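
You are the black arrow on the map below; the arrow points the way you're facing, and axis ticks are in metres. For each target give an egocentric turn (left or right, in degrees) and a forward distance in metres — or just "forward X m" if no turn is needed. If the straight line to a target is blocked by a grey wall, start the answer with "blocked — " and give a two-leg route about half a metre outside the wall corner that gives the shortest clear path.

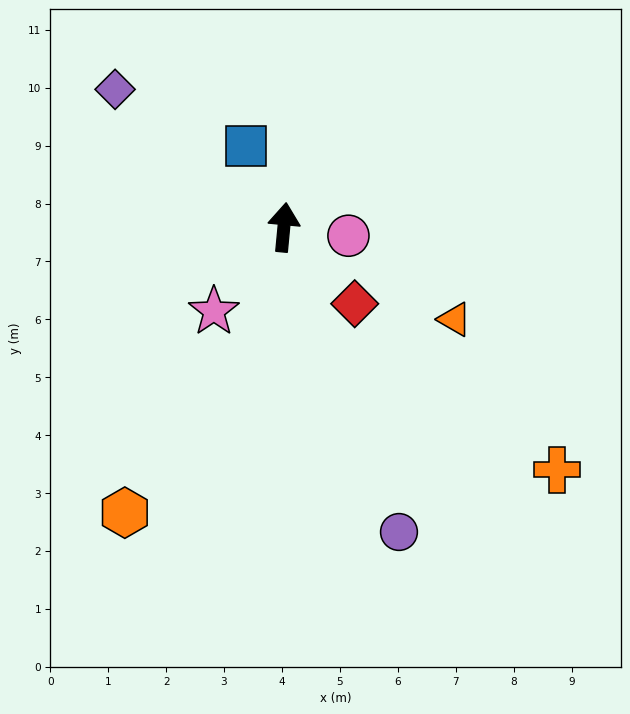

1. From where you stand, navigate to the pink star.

turn left 146°, forward 1.9 m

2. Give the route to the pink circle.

turn right 92°, forward 1.1 m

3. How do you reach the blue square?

turn left 30°, forward 1.5 m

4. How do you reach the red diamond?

turn right 132°, forward 1.8 m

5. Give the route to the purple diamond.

turn left 56°, forward 3.8 m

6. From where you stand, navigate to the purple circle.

turn right 154°, forward 5.6 m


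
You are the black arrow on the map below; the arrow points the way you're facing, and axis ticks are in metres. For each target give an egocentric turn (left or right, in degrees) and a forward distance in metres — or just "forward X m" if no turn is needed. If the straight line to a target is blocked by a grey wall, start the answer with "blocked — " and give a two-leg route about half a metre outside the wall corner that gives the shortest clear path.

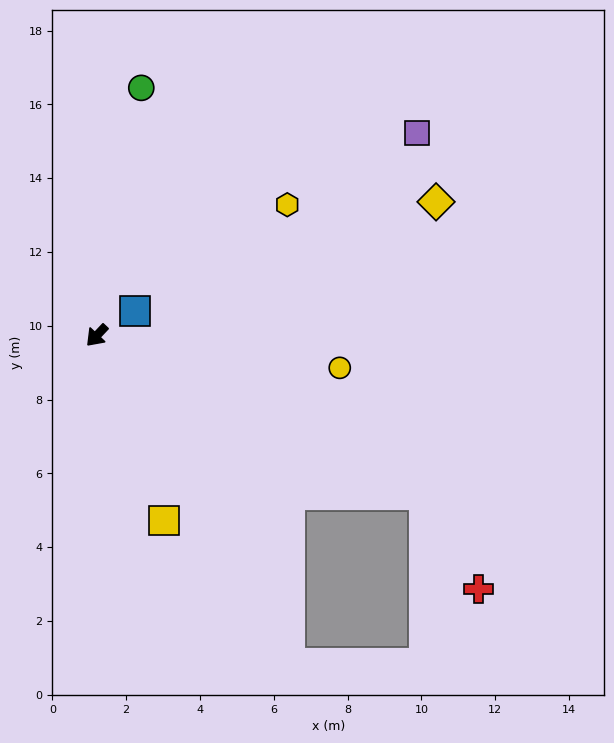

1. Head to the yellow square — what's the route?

turn left 63°, forward 5.3 m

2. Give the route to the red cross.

blocked — turn left 108°, forward 9.9 m, then turn right 35°, forward 3.0 m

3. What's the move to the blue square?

turn left 166°, forward 1.2 m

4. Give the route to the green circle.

turn right 147°, forward 6.8 m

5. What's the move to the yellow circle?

turn left 126°, forward 6.6 m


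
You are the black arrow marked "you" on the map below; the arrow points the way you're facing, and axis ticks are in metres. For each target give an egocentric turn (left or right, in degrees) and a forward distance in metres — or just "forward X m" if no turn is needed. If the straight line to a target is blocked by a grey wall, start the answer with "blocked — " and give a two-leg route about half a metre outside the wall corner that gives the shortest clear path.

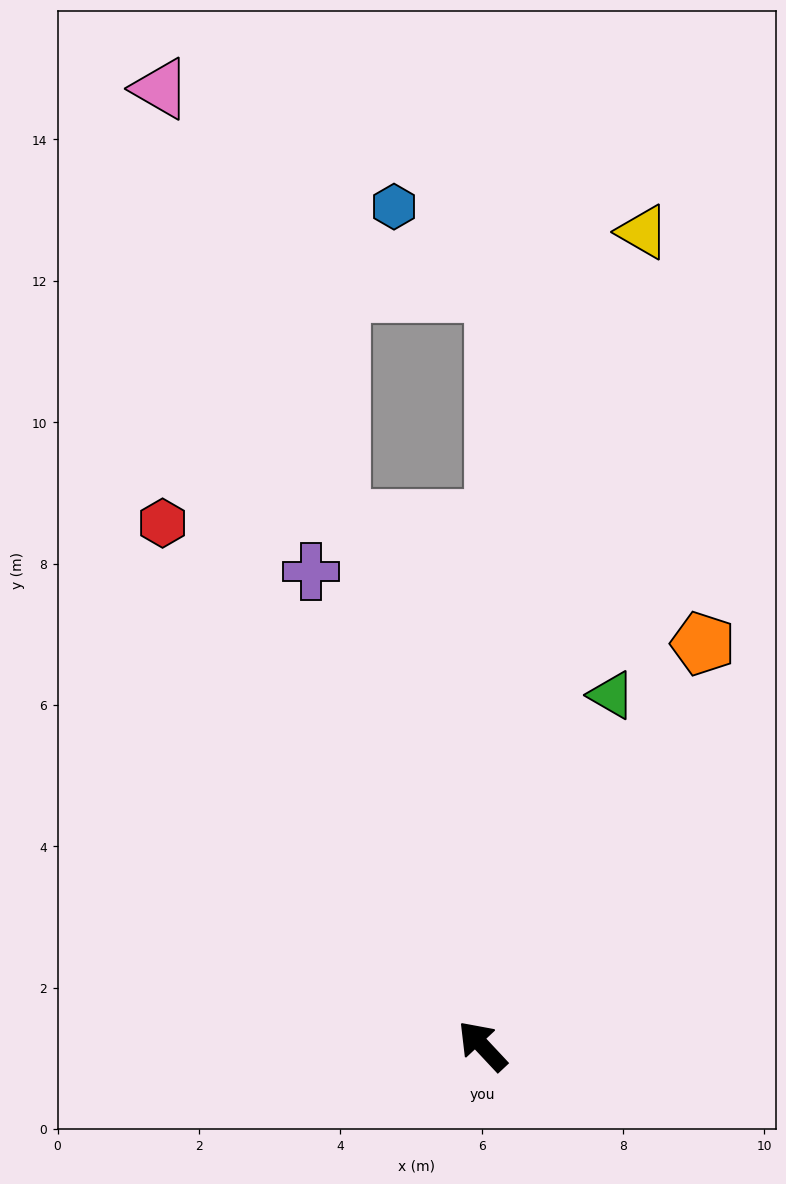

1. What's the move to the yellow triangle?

turn right 54°, forward 11.7 m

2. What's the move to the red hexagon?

turn right 12°, forward 8.7 m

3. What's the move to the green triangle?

turn right 63°, forward 5.3 m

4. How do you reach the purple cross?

turn right 23°, forward 7.1 m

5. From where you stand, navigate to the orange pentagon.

turn right 72°, forward 6.5 m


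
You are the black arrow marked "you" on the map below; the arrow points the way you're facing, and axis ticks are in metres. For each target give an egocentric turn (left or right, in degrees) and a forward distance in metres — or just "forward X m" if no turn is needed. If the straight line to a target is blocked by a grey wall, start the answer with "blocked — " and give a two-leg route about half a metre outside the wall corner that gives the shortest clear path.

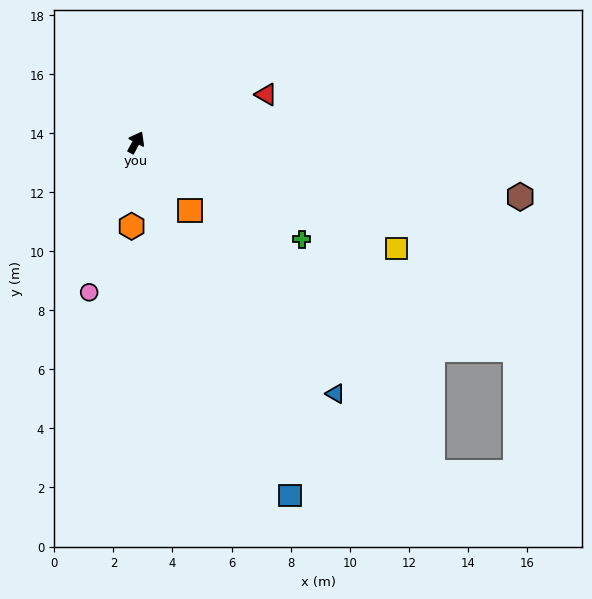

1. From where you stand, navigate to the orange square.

turn right 113°, forward 2.9 m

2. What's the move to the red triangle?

turn right 41°, forward 4.7 m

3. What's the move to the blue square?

turn right 128°, forward 13.0 m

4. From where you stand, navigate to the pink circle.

turn right 169°, forward 5.3 m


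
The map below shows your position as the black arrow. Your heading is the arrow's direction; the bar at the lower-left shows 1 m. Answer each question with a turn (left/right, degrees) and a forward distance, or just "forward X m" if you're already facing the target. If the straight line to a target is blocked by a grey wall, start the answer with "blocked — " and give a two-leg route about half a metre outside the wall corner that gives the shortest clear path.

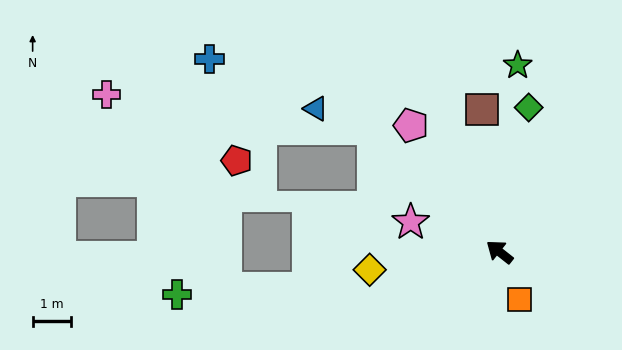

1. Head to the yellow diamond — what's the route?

turn left 46°, forward 3.4 m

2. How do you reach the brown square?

turn right 45°, forward 3.8 m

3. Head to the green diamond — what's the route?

turn right 63°, forward 3.9 m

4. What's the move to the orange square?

turn left 151°, forward 1.4 m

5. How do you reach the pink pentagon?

turn right 17°, forward 4.0 m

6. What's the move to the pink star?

turn left 20°, forward 2.5 m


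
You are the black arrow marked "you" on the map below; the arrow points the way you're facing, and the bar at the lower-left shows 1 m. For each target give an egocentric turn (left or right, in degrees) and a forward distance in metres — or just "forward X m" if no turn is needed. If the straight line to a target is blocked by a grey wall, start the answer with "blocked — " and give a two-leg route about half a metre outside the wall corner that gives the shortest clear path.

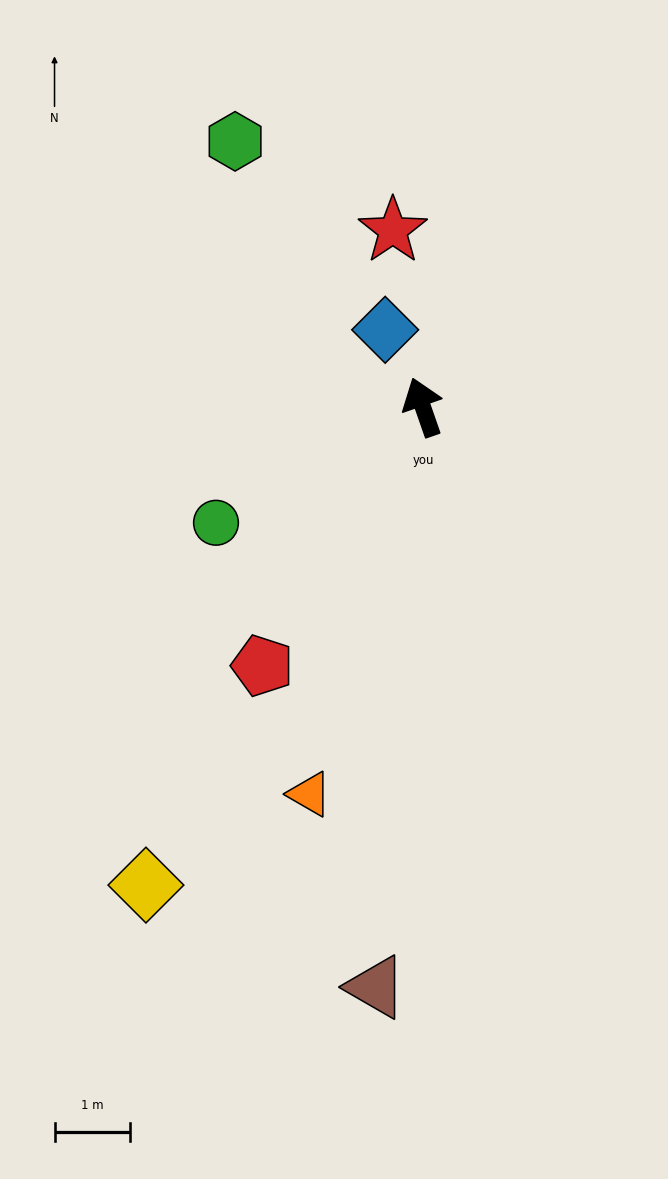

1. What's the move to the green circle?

turn left 100°, forward 3.1 m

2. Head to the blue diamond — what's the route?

turn left 7°, forward 1.1 m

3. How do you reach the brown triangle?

turn left 156°, forward 7.7 m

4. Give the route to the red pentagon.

turn left 129°, forward 4.0 m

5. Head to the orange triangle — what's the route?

turn left 144°, forward 5.3 m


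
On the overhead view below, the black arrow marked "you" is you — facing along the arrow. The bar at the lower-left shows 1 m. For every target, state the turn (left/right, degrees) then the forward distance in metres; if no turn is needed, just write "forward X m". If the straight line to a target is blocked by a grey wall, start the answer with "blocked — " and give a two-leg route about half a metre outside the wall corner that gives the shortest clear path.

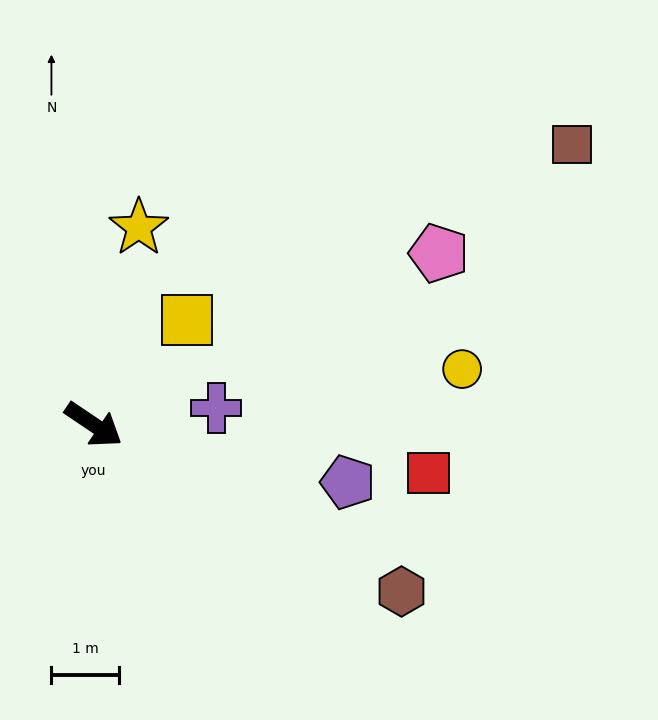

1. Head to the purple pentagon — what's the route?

turn left 21°, forward 3.9 m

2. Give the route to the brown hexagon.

turn left 6°, forward 5.2 m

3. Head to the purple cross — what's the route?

turn left 42°, forward 1.8 m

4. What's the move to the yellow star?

turn left 111°, forward 3.0 m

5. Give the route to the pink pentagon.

turn left 60°, forward 5.7 m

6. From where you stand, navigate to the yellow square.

turn left 82°, forward 2.1 m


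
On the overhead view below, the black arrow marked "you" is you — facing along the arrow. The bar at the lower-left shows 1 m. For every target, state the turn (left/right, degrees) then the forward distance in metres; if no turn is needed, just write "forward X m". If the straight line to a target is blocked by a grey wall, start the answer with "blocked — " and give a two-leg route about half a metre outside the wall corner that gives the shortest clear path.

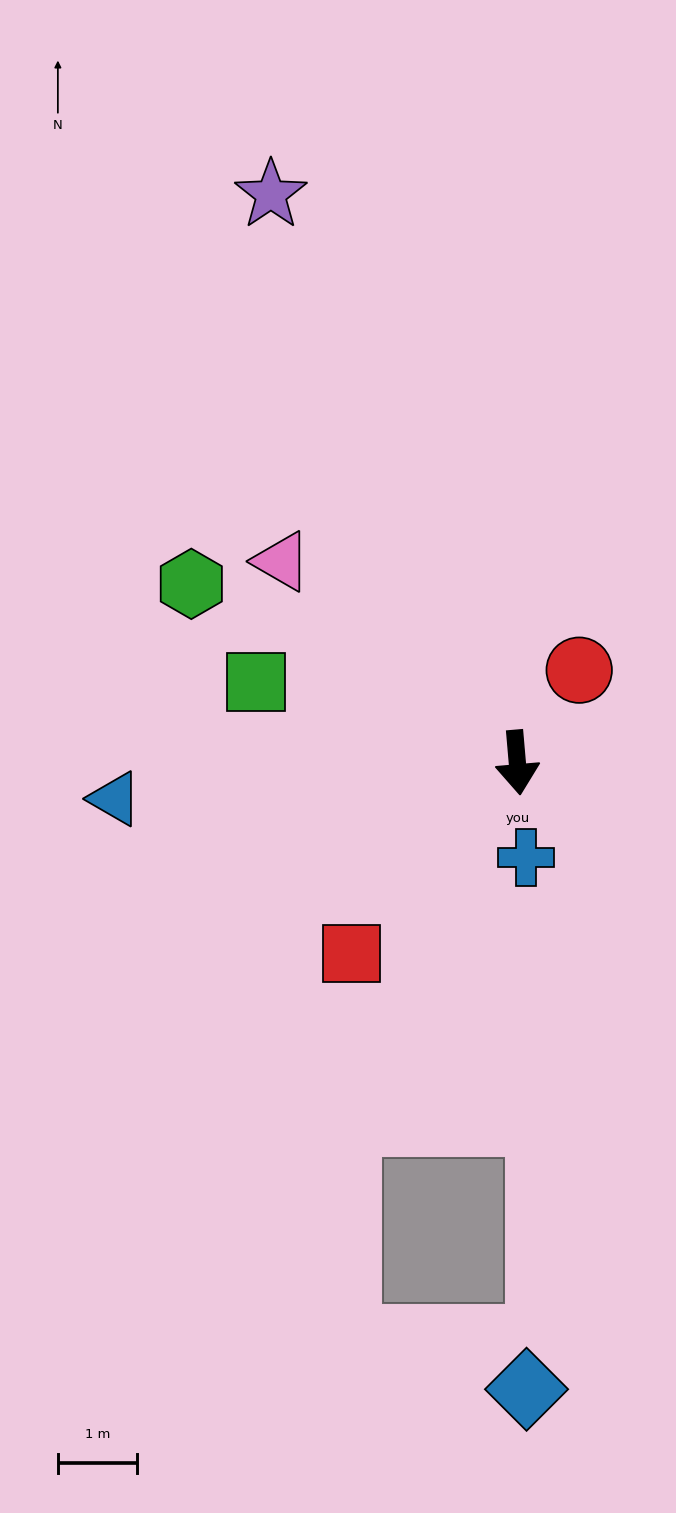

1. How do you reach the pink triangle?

turn right 135°, forward 3.9 m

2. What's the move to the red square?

turn right 46°, forward 3.2 m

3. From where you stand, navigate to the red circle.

turn left 141°, forward 1.4 m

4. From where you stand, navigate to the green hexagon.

turn right 124°, forward 4.7 m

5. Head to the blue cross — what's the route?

forward 1.2 m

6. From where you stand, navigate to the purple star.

turn right 161°, forward 7.8 m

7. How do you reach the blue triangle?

turn right 90°, forward 5.1 m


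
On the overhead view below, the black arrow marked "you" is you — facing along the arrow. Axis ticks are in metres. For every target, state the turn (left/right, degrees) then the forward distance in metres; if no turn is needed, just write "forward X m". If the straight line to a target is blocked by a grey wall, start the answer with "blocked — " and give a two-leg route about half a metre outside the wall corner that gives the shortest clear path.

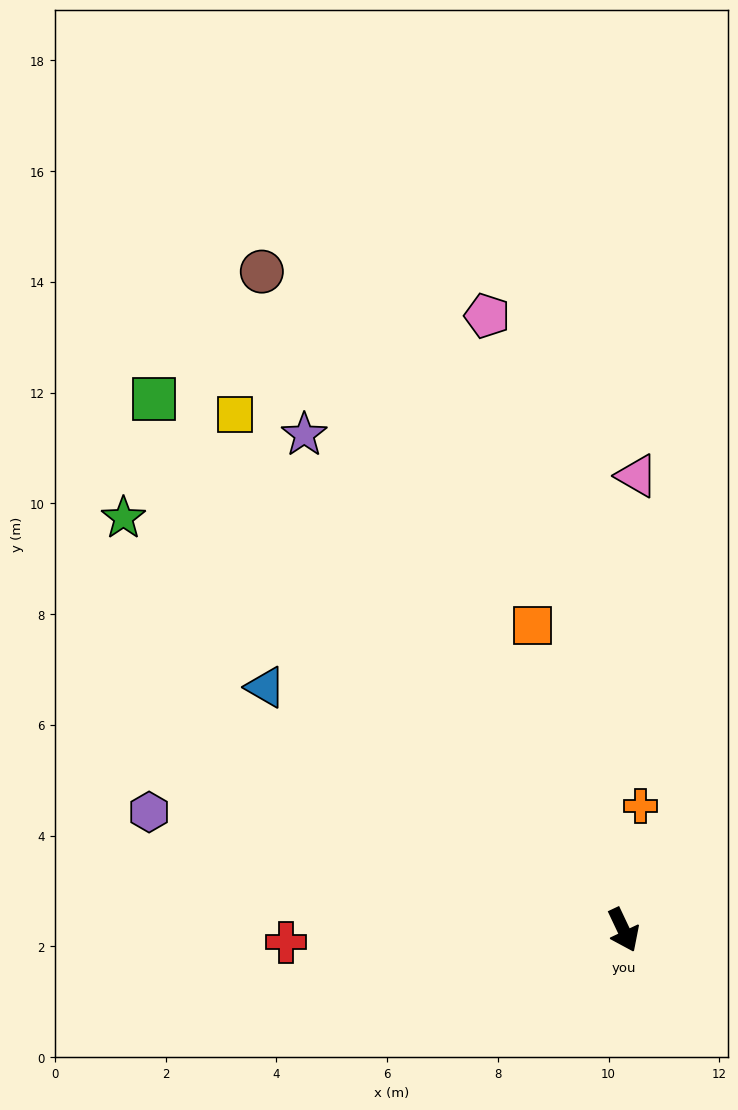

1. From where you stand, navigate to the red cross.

turn right 113°, forward 6.1 m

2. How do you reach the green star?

turn right 155°, forward 11.7 m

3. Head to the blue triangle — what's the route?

turn right 149°, forward 7.8 m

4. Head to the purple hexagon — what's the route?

turn right 129°, forward 8.8 m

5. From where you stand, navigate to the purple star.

turn right 172°, forward 10.6 m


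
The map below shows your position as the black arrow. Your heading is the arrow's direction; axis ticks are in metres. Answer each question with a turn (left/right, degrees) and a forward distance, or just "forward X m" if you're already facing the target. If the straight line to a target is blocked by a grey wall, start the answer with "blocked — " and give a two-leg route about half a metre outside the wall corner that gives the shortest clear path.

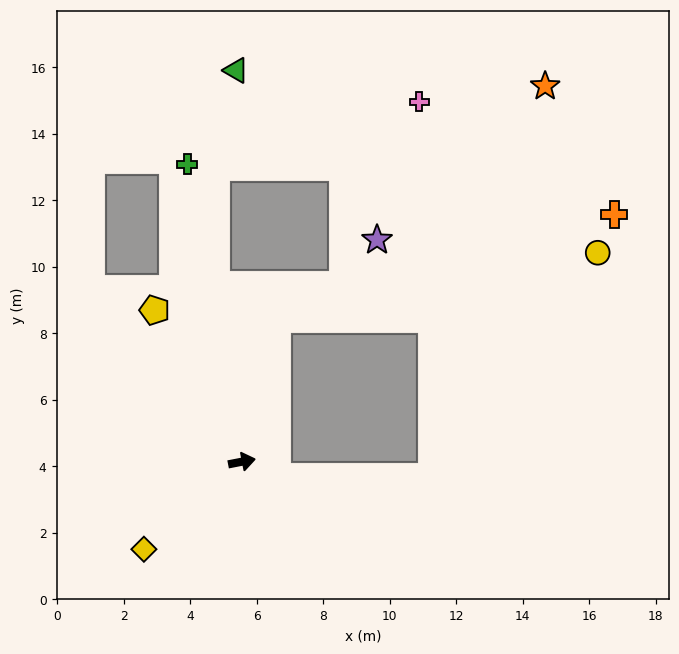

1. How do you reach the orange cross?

blocked — turn left 65°, forward 4.4 m, then turn right 59°, forward 10.6 m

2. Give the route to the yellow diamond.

turn right 149°, forward 4.0 m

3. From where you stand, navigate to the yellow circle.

blocked — turn left 65°, forward 4.4 m, then turn right 64°, forward 9.8 m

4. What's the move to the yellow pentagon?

turn left 109°, forward 5.3 m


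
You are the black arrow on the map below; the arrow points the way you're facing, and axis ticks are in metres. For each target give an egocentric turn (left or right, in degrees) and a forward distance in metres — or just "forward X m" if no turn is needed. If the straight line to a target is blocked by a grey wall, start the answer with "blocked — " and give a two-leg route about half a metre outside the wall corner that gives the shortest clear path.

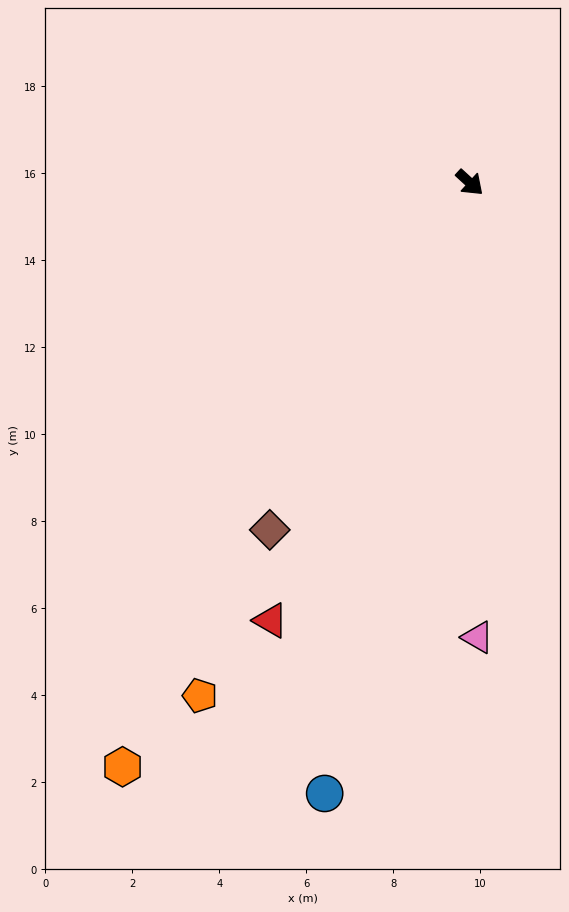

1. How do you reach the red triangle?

turn right 72°, forward 11.1 m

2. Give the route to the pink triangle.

turn right 47°, forward 10.5 m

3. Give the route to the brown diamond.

turn right 78°, forward 9.2 m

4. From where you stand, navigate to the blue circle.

turn right 61°, forward 14.4 m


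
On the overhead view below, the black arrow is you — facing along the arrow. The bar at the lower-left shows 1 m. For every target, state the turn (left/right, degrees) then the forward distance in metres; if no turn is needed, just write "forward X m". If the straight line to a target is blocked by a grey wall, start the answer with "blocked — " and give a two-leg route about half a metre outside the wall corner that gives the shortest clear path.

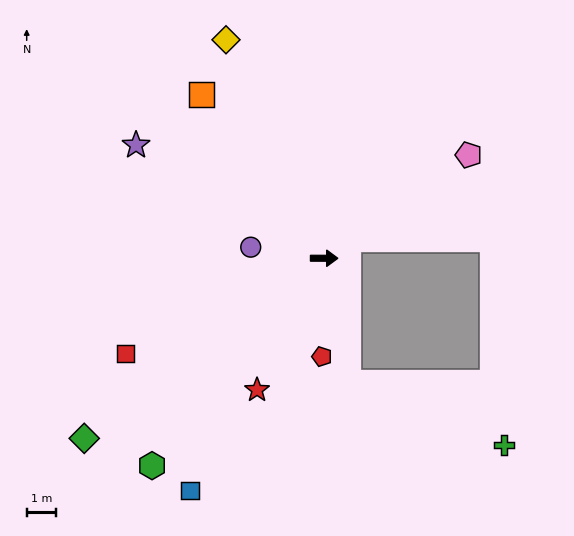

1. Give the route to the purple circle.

turn left 172°, forward 2.5 m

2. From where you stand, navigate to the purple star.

turn left 149°, forward 7.4 m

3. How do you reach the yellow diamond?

turn left 114°, forward 8.1 m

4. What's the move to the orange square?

turn left 127°, forward 6.9 m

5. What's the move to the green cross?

blocked — turn right 79°, forward 4.3 m, then turn left 57°, forward 5.6 m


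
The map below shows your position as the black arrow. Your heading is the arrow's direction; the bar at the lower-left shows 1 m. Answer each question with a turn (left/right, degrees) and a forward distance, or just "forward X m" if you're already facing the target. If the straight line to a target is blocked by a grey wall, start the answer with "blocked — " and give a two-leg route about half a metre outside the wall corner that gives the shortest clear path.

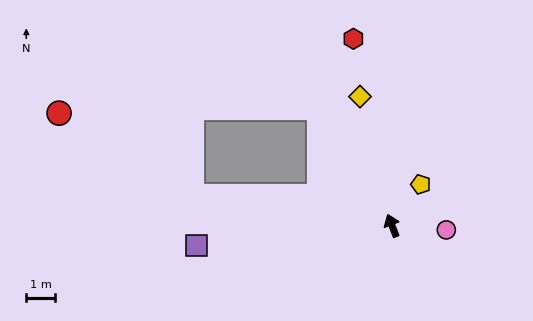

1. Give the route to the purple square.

turn left 75°, forward 6.9 m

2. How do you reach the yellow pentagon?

turn right 56°, forward 1.8 m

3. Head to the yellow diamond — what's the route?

turn right 7°, forward 4.6 m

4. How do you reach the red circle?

blocked — turn left 61°, forward 7.1 m, then turn right 24°, forward 5.5 m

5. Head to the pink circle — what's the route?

turn right 116°, forward 1.9 m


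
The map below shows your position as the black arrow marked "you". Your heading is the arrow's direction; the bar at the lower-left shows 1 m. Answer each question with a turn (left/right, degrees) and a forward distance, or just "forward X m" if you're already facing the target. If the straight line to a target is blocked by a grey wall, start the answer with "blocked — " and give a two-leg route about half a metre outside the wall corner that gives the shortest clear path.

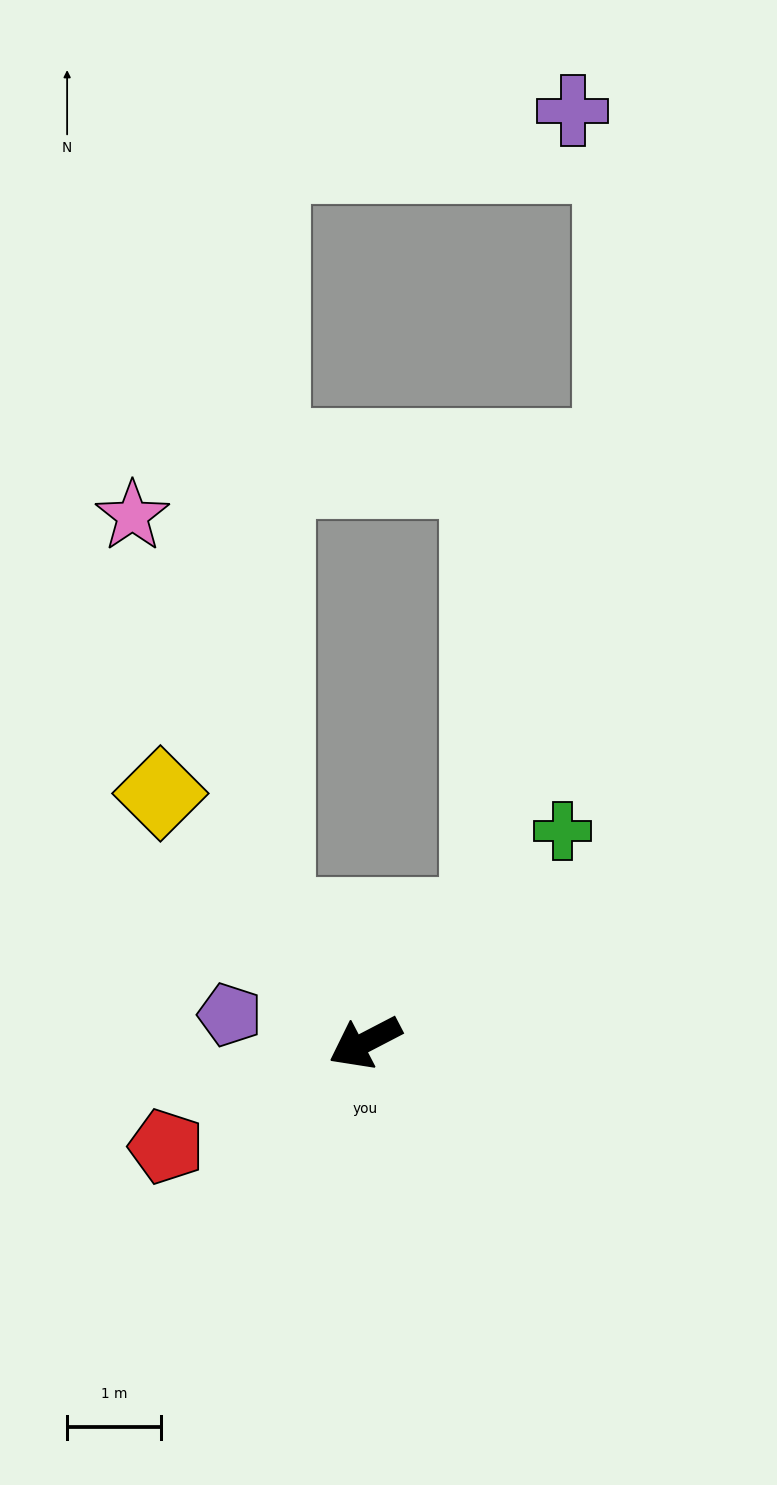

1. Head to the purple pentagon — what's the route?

turn right 39°, forward 1.5 m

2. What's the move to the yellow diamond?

turn right 78°, forward 3.4 m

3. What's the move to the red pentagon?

forward 2.4 m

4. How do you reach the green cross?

turn right 161°, forward 3.1 m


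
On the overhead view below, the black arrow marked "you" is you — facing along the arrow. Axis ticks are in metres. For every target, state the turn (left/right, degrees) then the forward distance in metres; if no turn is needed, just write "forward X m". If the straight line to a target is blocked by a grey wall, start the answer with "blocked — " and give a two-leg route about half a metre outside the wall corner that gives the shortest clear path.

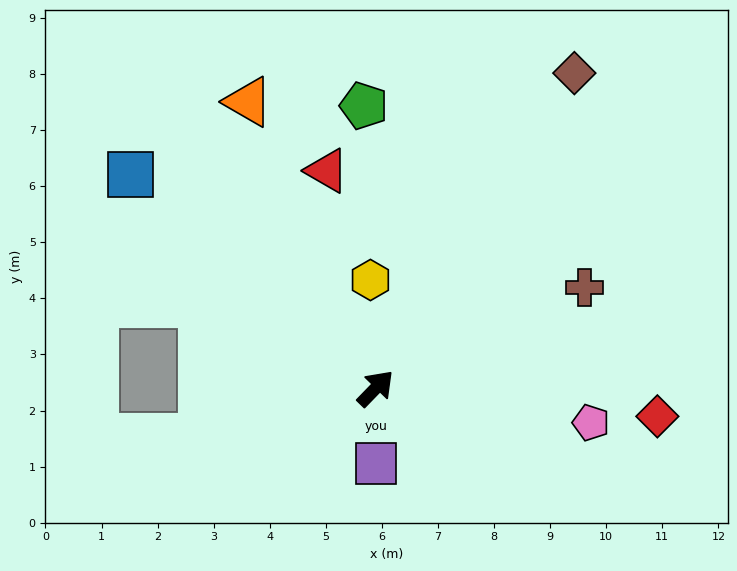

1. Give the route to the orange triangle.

turn left 68°, forward 5.6 m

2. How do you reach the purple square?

turn right 136°, forward 1.3 m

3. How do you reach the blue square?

turn left 93°, forward 5.8 m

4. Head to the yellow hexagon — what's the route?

turn left 47°, forward 1.9 m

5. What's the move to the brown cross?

turn right 20°, forward 4.1 m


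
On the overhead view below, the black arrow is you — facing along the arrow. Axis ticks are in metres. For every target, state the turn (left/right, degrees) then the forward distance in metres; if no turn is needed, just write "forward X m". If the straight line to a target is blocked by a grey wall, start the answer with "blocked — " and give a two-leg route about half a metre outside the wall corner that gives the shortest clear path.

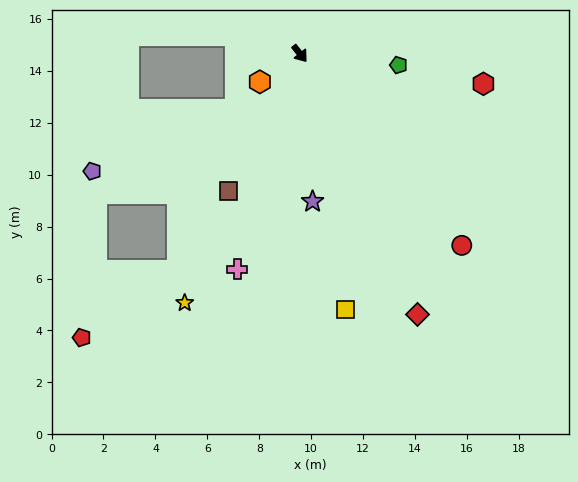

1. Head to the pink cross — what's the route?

turn right 55°, forward 8.6 m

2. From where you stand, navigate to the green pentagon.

turn left 45°, forward 3.8 m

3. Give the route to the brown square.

turn right 66°, forward 6.0 m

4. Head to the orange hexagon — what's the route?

turn right 93°, forward 1.9 m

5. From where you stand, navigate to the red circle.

forward 9.7 m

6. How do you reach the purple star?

turn right 33°, forward 5.7 m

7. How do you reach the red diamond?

turn right 14°, forward 11.0 m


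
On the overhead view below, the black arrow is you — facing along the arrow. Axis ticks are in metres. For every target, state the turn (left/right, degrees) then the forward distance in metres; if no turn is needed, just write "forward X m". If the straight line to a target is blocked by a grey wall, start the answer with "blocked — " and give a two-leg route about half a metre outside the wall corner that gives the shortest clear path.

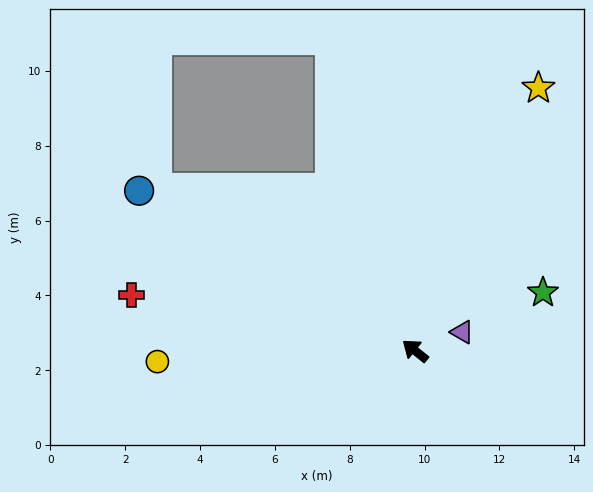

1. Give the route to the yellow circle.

turn left 41°, forward 6.9 m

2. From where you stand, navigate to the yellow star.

turn right 76°, forward 7.8 m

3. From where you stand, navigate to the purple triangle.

turn right 120°, forward 1.4 m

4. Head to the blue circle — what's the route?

turn left 9°, forward 8.5 m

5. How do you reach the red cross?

turn left 28°, forward 7.7 m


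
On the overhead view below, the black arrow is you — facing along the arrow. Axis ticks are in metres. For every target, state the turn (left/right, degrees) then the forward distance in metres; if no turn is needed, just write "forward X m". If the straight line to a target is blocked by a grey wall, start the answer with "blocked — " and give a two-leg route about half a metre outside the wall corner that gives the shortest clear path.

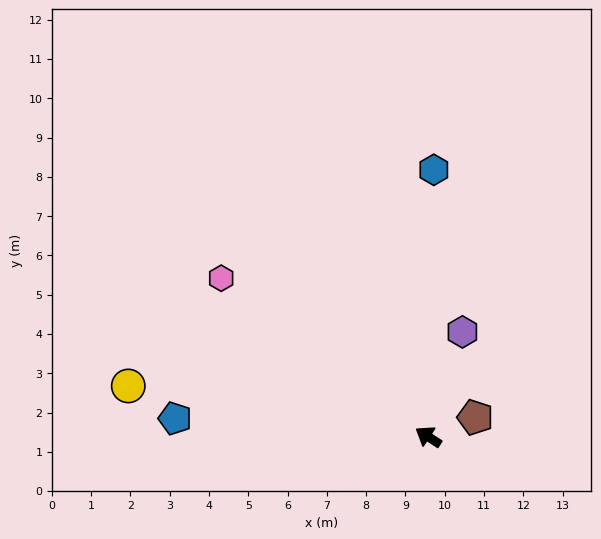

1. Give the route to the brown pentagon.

turn right 125°, forward 1.3 m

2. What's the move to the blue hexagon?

turn right 58°, forward 6.8 m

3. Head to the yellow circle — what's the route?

turn left 23°, forward 7.7 m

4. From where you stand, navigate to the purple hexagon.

turn right 75°, forward 2.8 m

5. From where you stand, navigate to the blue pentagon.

turn left 29°, forward 6.5 m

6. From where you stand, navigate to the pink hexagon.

turn right 4°, forward 6.6 m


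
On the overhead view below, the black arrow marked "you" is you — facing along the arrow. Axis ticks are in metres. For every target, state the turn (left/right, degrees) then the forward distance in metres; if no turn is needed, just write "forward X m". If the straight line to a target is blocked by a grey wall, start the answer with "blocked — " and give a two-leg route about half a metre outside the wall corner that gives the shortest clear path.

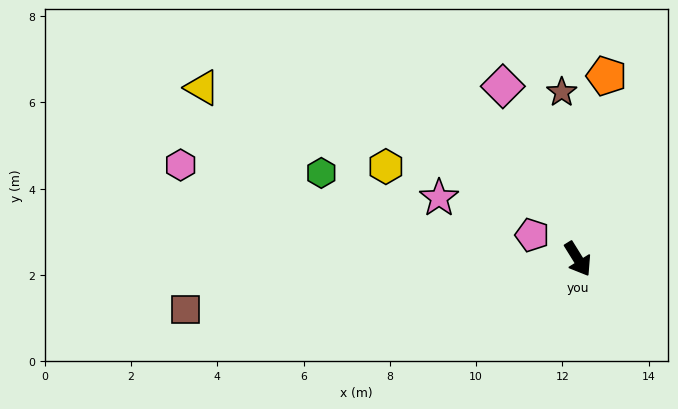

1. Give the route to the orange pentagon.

turn left 139°, forward 4.3 m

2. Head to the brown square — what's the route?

turn right 115°, forward 9.2 m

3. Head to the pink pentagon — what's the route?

turn right 149°, forward 1.2 m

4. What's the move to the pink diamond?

turn left 172°, forward 4.4 m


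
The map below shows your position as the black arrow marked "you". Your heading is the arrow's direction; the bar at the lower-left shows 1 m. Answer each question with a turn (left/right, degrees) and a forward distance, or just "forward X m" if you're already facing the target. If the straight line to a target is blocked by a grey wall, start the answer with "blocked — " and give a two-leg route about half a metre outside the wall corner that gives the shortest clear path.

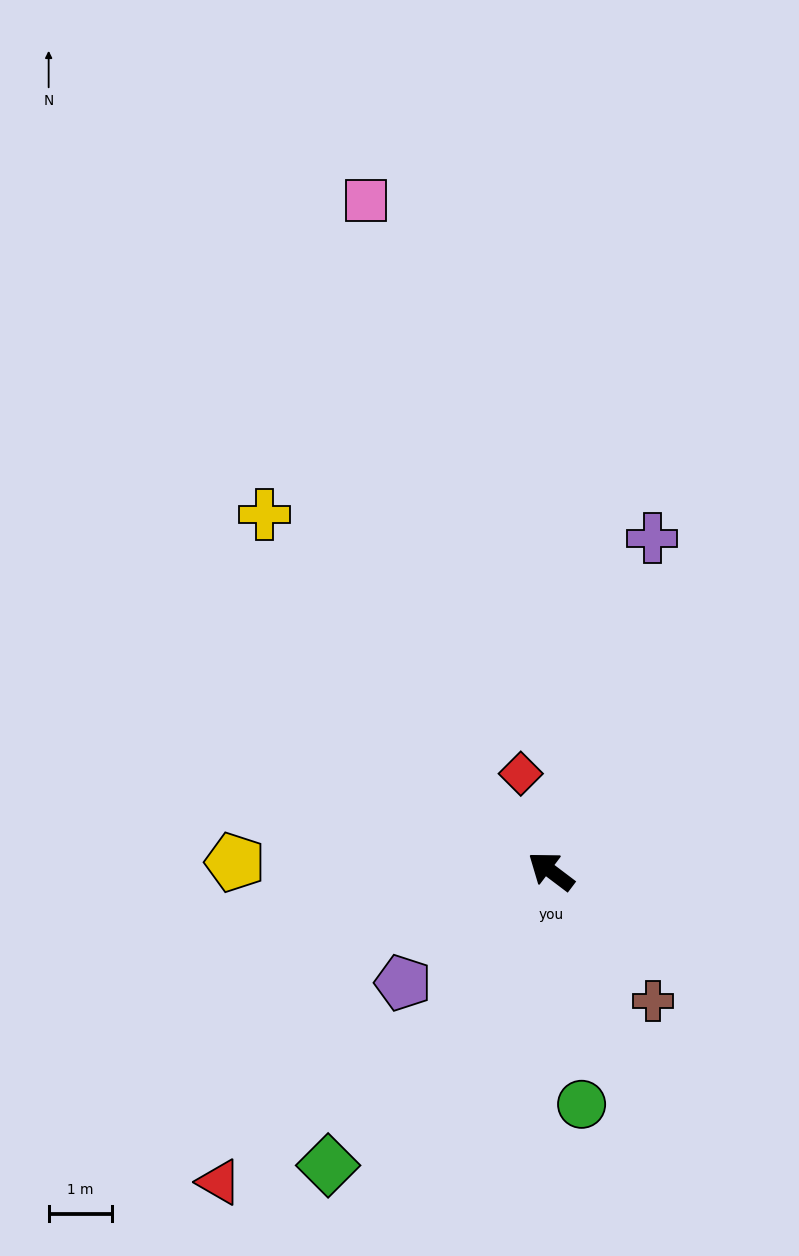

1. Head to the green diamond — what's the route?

turn left 90°, forward 5.9 m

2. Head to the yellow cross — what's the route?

turn right 14°, forward 7.3 m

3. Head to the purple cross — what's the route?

turn right 70°, forward 5.5 m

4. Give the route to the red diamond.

turn right 36°, forward 1.6 m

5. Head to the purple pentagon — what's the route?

turn left 74°, forward 2.9 m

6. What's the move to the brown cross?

turn left 165°, forward 2.6 m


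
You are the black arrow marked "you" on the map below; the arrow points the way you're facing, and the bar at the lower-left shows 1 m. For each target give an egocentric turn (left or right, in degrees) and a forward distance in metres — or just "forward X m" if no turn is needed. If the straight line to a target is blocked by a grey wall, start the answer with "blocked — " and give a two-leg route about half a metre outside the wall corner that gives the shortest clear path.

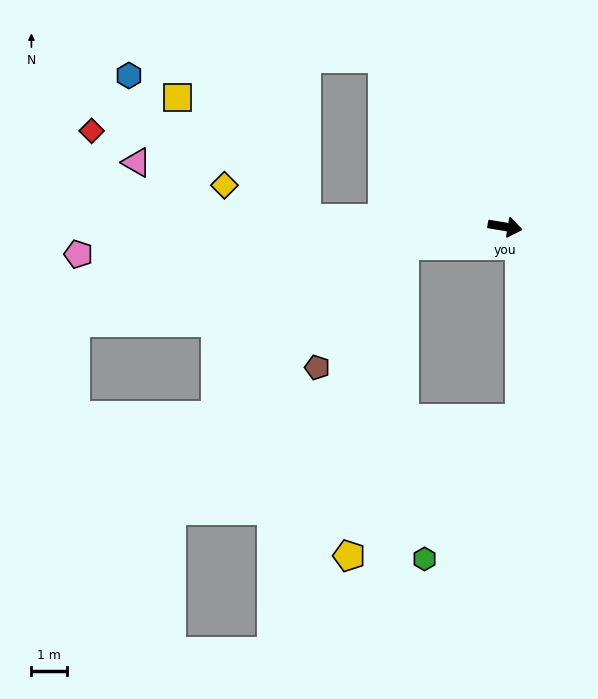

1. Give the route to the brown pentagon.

blocked — turn right 160°, forward 2.9 m, then turn left 44°, forward 4.2 m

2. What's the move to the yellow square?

blocked — turn right 173°, forward 5.6 m, then turn right 41°, forward 4.9 m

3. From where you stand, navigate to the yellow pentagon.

blocked — turn right 160°, forward 2.9 m, then turn left 70°, forward 8.8 m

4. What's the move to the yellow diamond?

blocked — turn right 173°, forward 5.6 m, then turn right 20°, forward 2.5 m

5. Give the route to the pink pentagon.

turn right 167°, forward 12.0 m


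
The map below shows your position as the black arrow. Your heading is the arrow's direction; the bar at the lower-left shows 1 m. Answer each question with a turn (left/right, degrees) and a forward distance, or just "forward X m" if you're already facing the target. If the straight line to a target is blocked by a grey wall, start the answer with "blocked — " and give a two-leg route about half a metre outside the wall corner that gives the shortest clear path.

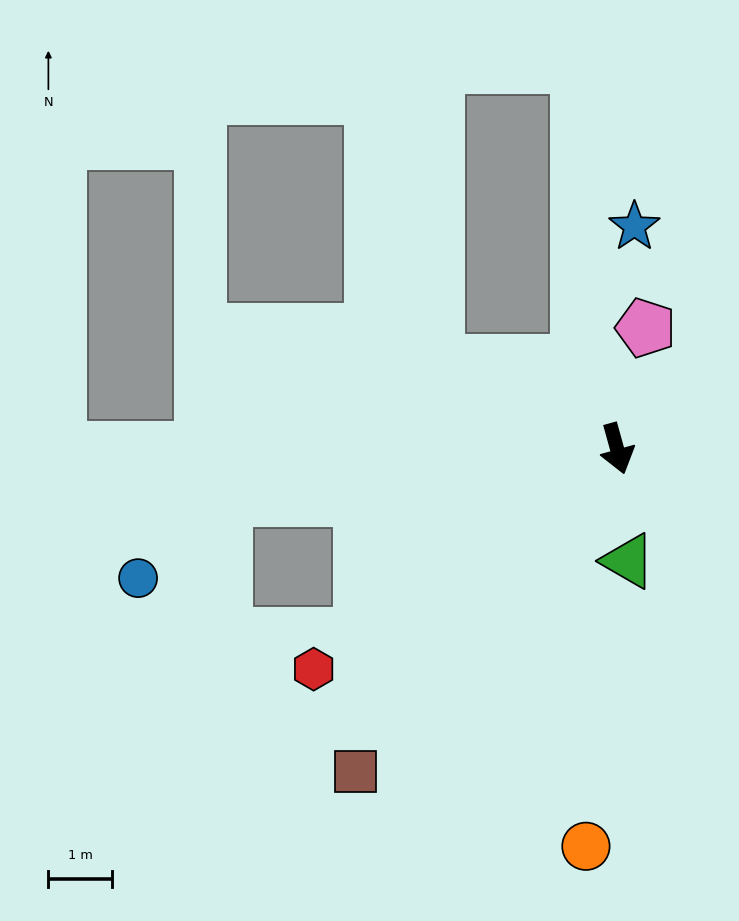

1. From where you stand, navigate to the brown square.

turn right 54°, forward 6.5 m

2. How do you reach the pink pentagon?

turn left 151°, forward 2.0 m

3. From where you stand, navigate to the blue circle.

blocked — turn right 98°, forward 6.2 m, then turn left 35°, forward 1.8 m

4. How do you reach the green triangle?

turn right 10°, forward 1.8 m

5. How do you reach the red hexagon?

turn right 69°, forward 5.9 m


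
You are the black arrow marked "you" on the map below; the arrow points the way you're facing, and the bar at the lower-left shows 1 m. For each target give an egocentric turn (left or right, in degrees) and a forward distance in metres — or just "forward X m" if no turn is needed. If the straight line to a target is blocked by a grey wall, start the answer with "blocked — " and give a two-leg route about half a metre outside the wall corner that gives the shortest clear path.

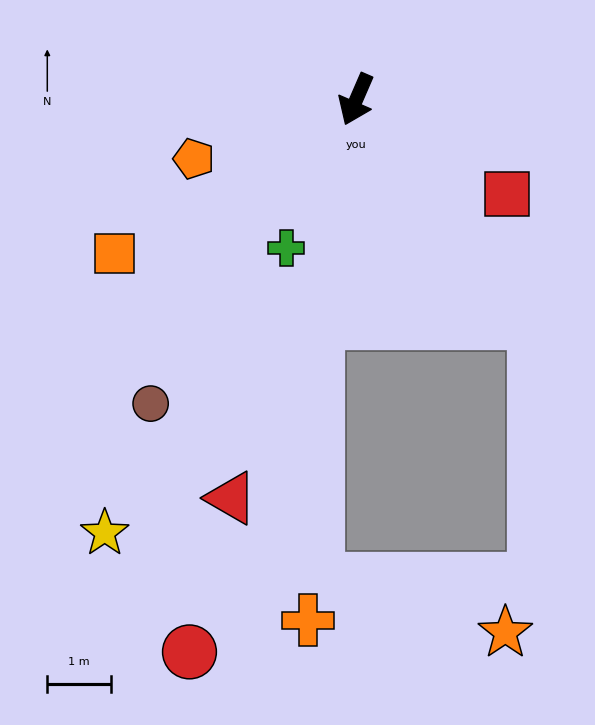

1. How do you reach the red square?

turn left 81°, forward 2.8 m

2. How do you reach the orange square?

turn right 34°, forward 4.5 m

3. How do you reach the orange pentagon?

turn right 46°, forward 2.7 m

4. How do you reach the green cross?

forward 2.6 m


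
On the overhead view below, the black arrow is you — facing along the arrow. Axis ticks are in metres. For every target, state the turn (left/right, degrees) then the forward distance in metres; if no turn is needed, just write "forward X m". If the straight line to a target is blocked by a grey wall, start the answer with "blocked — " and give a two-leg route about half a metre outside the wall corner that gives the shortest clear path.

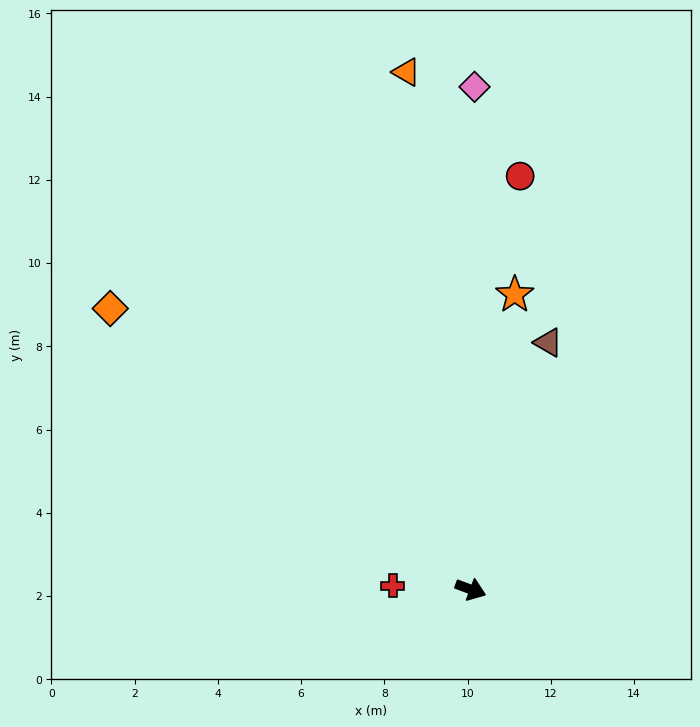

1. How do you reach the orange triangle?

turn left 117°, forward 12.5 m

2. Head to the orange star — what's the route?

turn left 102°, forward 7.2 m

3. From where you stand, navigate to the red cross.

turn right 162°, forward 1.9 m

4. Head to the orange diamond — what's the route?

turn left 162°, forward 11.0 m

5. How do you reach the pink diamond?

turn left 110°, forward 12.1 m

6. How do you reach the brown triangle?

turn left 93°, forward 6.2 m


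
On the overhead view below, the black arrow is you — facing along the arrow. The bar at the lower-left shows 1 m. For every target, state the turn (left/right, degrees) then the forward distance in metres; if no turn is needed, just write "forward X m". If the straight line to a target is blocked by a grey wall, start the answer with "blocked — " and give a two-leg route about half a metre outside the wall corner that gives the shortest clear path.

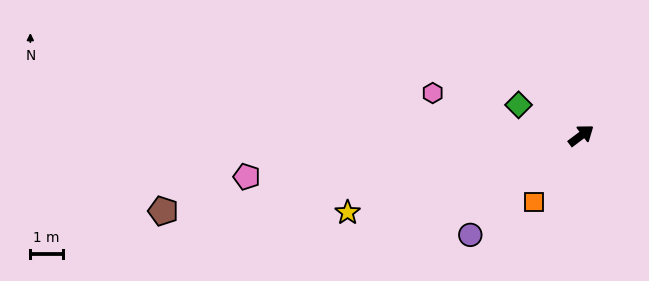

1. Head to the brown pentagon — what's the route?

turn left 153°, forward 13.1 m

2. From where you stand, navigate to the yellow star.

turn left 161°, forward 7.6 m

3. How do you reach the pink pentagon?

turn left 150°, forward 10.4 m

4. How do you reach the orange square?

turn right 162°, forward 2.5 m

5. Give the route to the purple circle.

turn right 175°, forward 4.6 m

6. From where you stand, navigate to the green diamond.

turn left 117°, forward 2.1 m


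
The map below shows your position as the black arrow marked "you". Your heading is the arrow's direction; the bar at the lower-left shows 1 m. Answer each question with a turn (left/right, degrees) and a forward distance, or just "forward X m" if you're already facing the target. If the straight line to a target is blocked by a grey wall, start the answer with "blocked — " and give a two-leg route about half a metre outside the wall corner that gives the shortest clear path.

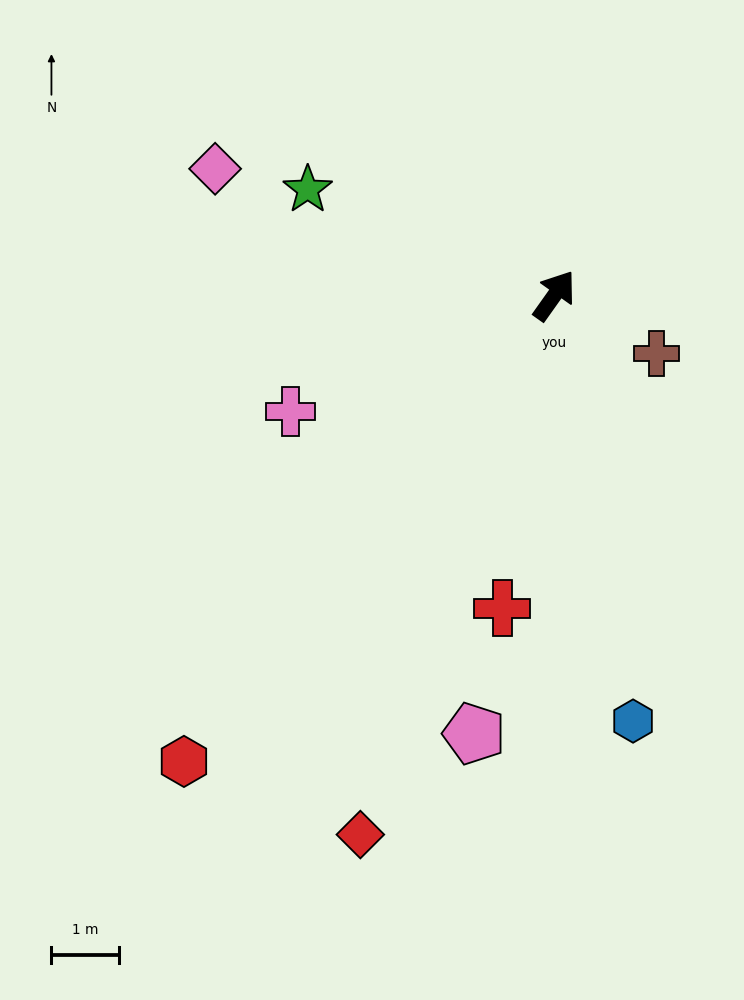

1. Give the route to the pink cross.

turn left 149°, forward 4.3 m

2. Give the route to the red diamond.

turn right 164°, forward 8.5 m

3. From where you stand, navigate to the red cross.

turn right 154°, forward 4.7 m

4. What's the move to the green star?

turn left 102°, forward 4.0 m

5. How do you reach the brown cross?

turn right 84°, forward 1.7 m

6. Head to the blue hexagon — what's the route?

turn right 134°, forward 6.4 m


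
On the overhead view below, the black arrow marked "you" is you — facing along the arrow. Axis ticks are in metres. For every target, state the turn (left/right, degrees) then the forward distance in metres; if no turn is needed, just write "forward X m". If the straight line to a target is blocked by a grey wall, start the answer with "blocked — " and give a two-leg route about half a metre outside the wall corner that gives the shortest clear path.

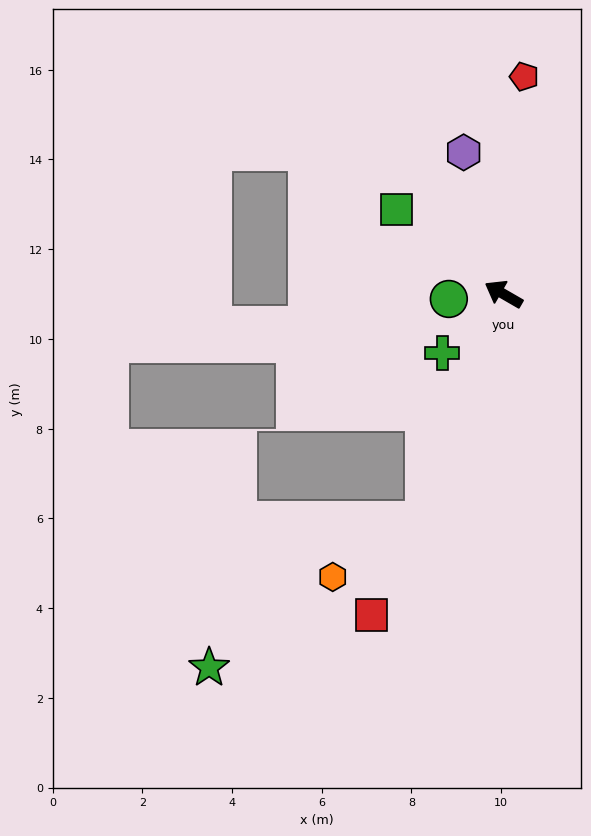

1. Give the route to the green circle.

turn left 35°, forward 1.2 m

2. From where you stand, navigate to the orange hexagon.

blocked — turn left 101°, forward 5.3 m, then turn right 39°, forward 2.4 m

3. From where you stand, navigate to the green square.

turn right 8°, forward 3.1 m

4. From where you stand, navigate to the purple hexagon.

turn right 44°, forward 3.3 m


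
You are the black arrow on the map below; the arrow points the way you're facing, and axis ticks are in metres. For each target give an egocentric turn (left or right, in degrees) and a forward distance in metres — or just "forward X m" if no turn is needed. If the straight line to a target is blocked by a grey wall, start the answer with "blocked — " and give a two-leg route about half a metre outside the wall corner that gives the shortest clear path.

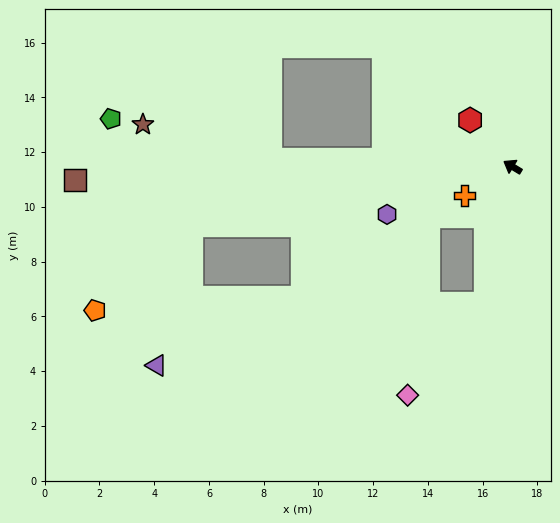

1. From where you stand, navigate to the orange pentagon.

blocked — turn left 42°, forward 11.9 m, then turn left 30°, forward 4.7 m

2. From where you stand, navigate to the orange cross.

turn left 62°, forward 2.1 m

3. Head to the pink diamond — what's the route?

blocked — turn left 110°, forward 5.1 m, then turn right 29°, forward 4.4 m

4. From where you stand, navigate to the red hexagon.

turn right 16°, forward 2.3 m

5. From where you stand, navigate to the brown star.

blocked — turn left 30°, forward 8.8 m, then turn right 14°, forward 4.8 m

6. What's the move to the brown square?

turn left 33°, forward 16.0 m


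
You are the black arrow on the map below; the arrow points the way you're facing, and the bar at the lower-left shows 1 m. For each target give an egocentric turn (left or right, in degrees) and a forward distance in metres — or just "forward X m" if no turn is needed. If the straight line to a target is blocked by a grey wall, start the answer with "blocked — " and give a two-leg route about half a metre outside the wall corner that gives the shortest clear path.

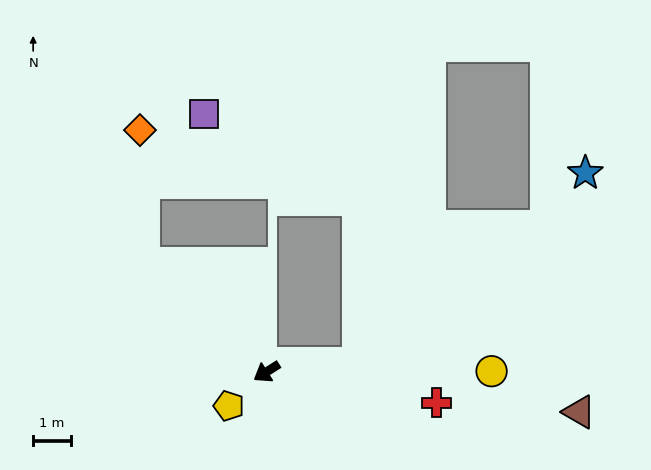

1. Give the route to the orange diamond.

blocked — turn right 74°, forward 4.4 m, then turn right 47°, forward 3.5 m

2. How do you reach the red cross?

turn left 137°, forward 4.6 m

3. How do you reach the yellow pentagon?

turn left 10°, forward 1.3 m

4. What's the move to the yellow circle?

turn left 148°, forward 6.0 m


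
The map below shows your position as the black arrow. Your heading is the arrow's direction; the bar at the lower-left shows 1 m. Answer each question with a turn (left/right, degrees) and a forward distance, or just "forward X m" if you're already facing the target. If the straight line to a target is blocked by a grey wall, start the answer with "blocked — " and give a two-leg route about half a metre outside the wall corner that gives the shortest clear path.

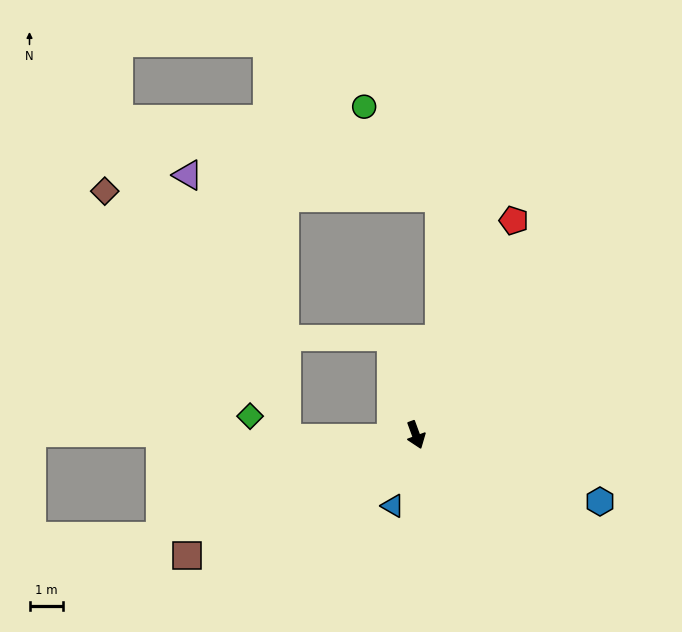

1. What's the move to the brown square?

turn right 82°, forward 7.7 m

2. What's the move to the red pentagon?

turn left 135°, forward 7.0 m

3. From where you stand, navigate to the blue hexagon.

turn left 50°, forward 5.8 m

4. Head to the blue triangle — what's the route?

turn right 38°, forward 2.2 m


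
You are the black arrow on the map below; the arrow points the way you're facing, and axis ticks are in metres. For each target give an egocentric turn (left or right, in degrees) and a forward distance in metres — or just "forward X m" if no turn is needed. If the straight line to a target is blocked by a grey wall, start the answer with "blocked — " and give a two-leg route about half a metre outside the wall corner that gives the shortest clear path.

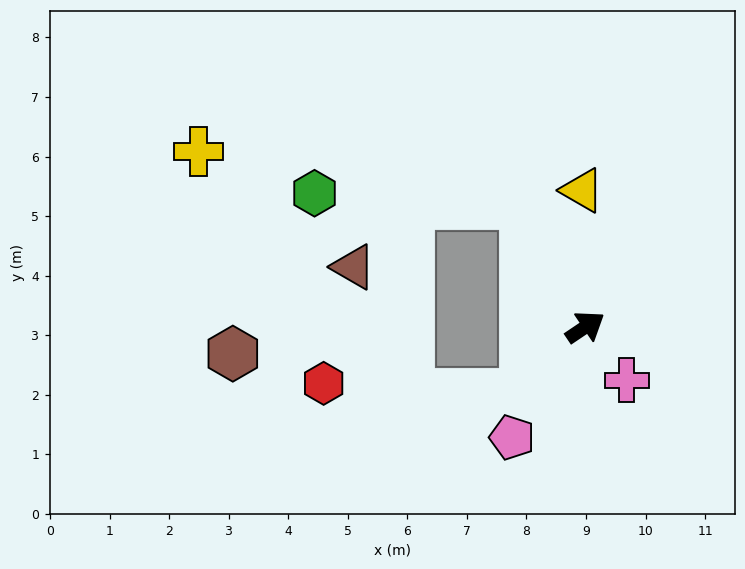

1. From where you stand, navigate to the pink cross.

turn right 86°, forward 1.1 m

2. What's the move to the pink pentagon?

turn right 158°, forward 2.2 m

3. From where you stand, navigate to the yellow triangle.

turn left 57°, forward 2.3 m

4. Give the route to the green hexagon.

blocked — turn left 82°, forward 2.3 m, then turn left 61°, forward 3.5 m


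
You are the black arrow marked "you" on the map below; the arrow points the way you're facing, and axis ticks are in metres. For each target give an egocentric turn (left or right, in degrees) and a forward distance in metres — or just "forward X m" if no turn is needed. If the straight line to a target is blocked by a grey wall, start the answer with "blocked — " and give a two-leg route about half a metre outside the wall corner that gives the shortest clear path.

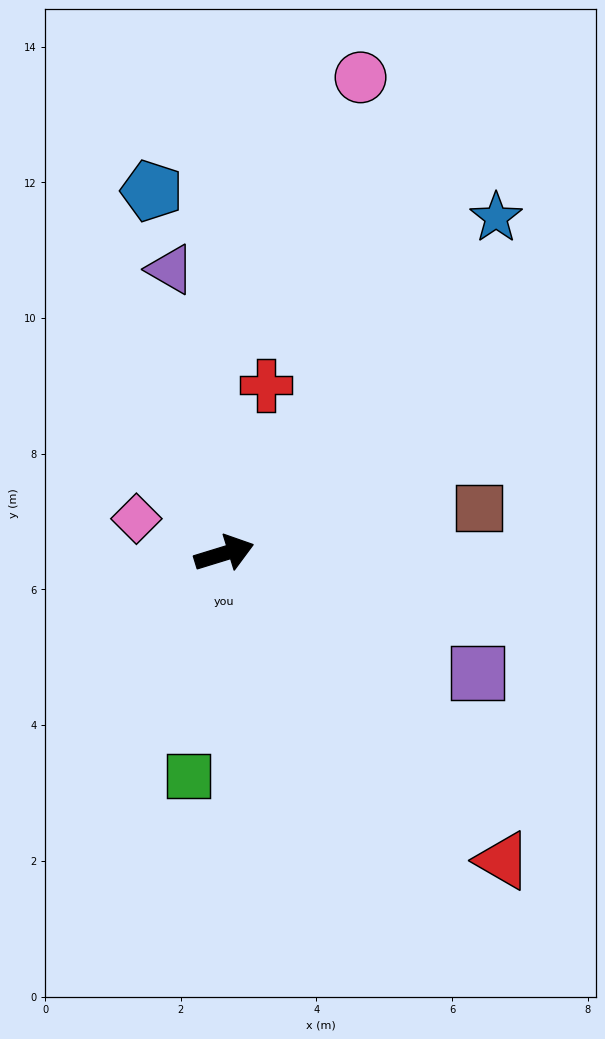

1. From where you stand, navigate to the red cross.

turn left 59°, forward 2.6 m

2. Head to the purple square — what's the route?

turn right 42°, forward 4.1 m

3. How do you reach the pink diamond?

turn left 141°, forward 1.4 m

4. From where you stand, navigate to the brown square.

turn right 7°, forward 3.8 m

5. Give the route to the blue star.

turn left 34°, forward 6.4 m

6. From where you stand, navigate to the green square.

turn right 116°, forward 3.3 m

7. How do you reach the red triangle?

turn right 65°, forward 6.1 m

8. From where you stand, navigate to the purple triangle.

turn left 84°, forward 4.3 m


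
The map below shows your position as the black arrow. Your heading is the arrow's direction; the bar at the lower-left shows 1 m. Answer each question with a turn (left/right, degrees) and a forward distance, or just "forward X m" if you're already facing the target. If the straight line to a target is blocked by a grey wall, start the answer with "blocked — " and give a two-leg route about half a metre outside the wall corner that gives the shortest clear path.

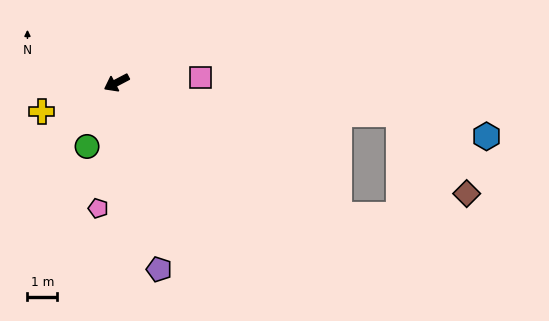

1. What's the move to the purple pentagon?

turn left 75°, forward 6.5 m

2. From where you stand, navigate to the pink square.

turn left 156°, forward 2.8 m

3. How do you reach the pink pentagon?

turn left 54°, forward 4.3 m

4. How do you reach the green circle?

turn left 37°, forward 2.4 m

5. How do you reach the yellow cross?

turn right 7°, forward 2.7 m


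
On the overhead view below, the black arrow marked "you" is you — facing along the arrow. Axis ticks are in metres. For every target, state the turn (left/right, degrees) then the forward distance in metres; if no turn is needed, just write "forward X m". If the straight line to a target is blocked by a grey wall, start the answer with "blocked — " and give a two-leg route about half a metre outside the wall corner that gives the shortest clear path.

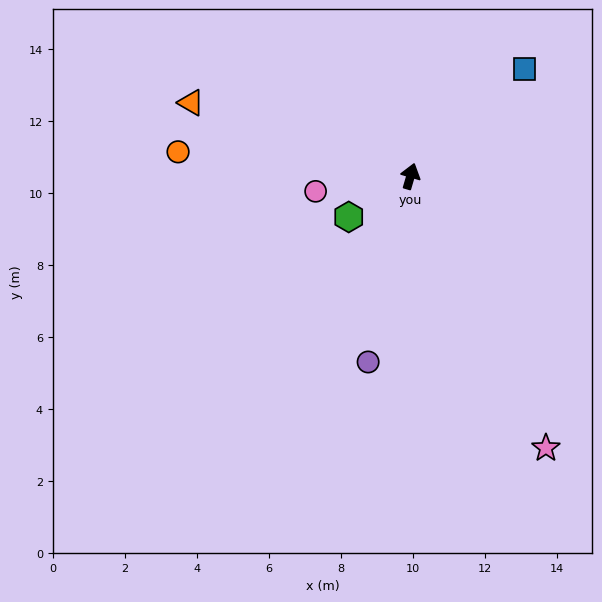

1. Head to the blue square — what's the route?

turn right 30°, forward 4.4 m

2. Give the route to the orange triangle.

turn left 88°, forward 6.4 m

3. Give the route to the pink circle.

turn left 115°, forward 2.7 m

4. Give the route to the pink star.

turn right 137°, forward 8.4 m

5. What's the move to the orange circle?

turn left 100°, forward 6.5 m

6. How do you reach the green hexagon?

turn left 140°, forward 2.1 m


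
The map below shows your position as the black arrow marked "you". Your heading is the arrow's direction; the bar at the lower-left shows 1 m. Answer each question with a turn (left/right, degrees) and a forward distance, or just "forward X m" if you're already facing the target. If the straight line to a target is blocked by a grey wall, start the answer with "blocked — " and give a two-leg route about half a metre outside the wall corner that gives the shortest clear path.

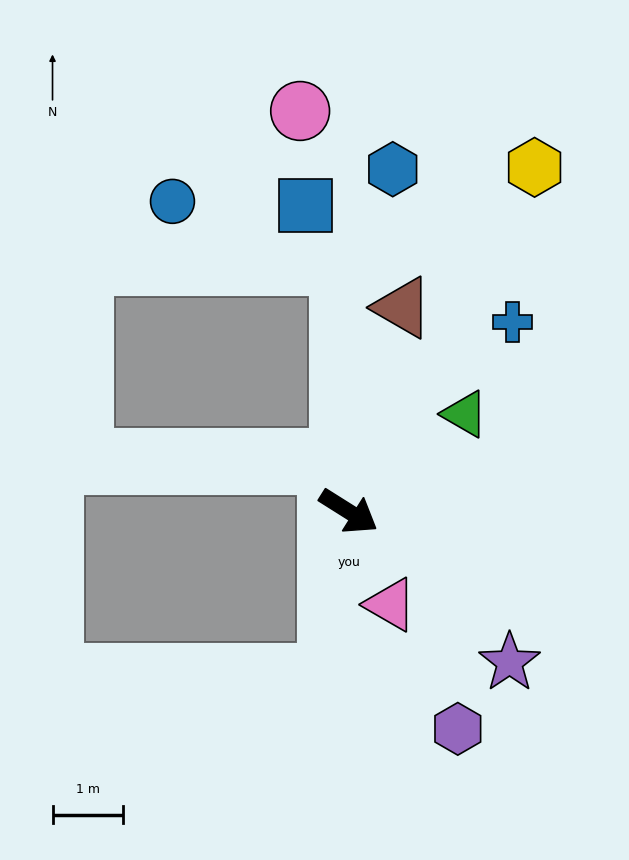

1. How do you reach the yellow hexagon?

turn left 94°, forward 5.5 m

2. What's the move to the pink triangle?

turn right 34°, forward 1.4 m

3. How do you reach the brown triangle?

turn left 107°, forward 3.0 m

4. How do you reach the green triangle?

turn left 72°, forward 2.1 m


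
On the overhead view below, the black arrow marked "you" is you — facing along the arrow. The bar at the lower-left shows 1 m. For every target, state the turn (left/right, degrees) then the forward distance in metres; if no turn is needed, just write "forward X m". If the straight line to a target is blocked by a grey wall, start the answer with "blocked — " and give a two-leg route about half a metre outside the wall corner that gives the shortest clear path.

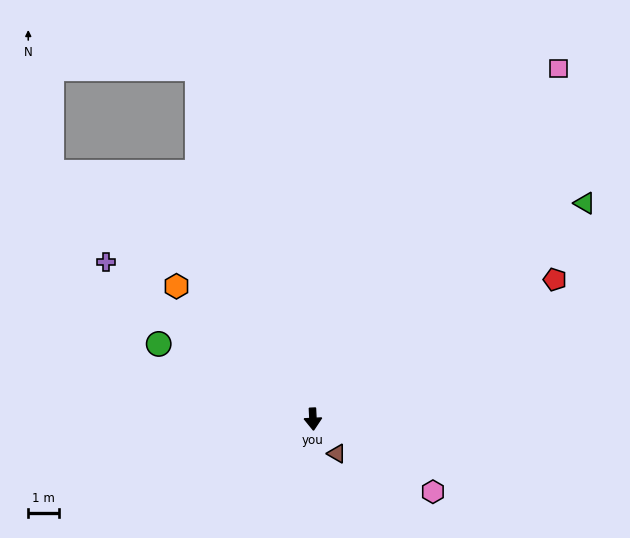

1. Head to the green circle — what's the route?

turn right 119°, forward 5.5 m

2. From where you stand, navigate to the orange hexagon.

turn right 137°, forward 6.1 m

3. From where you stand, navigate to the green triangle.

turn left 126°, forward 11.1 m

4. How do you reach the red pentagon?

turn left 117°, forward 8.9 m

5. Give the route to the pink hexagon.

turn left 56°, forward 4.5 m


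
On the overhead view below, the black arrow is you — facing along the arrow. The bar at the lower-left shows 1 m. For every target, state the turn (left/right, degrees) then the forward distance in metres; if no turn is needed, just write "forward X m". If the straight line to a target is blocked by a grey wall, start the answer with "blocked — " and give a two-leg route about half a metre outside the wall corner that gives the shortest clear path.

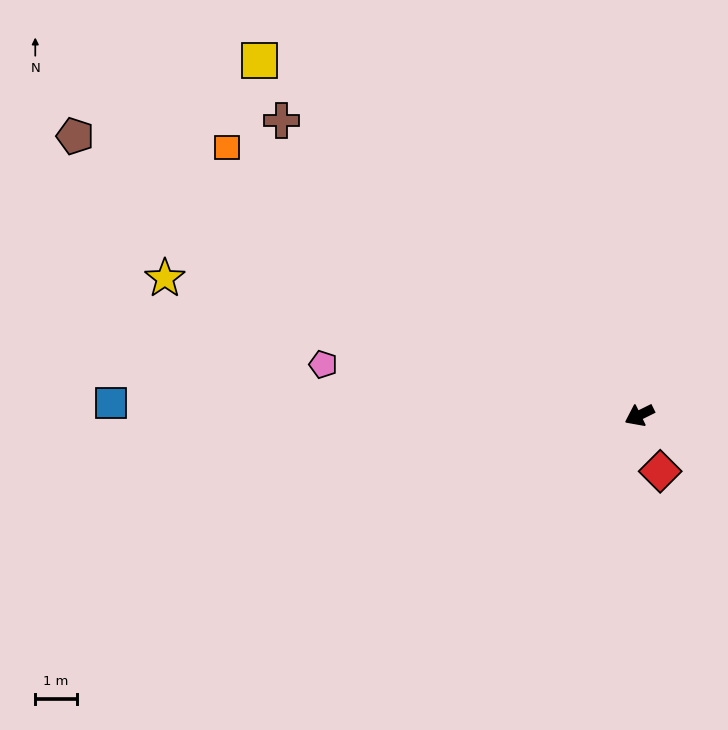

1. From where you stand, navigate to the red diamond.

turn left 84°, forward 1.4 m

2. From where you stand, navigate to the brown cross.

turn right 66°, forward 11.2 m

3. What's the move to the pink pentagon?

turn right 35°, forward 7.8 m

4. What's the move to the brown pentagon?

turn right 53°, forward 15.3 m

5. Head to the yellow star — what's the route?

turn right 42°, forward 12.0 m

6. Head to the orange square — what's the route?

turn right 59°, forward 11.9 m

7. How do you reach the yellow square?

turn right 69°, forward 12.6 m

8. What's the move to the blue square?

turn right 28°, forward 12.8 m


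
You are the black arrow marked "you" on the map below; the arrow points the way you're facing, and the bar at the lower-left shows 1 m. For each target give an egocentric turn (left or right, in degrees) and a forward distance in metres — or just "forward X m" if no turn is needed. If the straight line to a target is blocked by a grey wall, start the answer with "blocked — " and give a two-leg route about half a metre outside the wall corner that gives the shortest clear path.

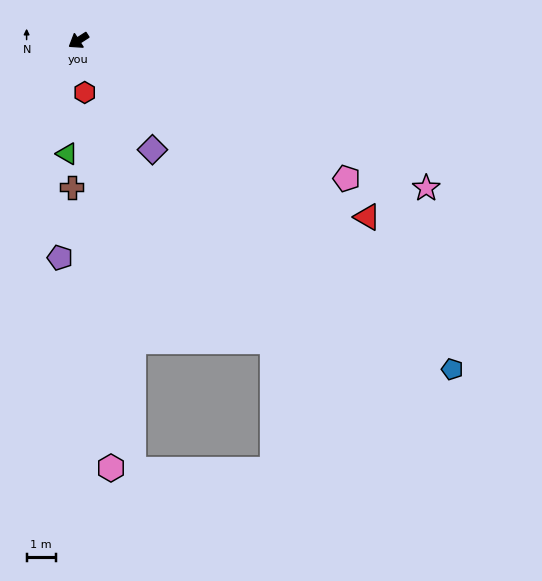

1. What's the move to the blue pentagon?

turn left 106°, forward 16.9 m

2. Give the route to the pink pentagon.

turn left 120°, forward 10.3 m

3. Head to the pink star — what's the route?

turn left 124°, forward 12.9 m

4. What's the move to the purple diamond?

turn left 91°, forward 4.5 m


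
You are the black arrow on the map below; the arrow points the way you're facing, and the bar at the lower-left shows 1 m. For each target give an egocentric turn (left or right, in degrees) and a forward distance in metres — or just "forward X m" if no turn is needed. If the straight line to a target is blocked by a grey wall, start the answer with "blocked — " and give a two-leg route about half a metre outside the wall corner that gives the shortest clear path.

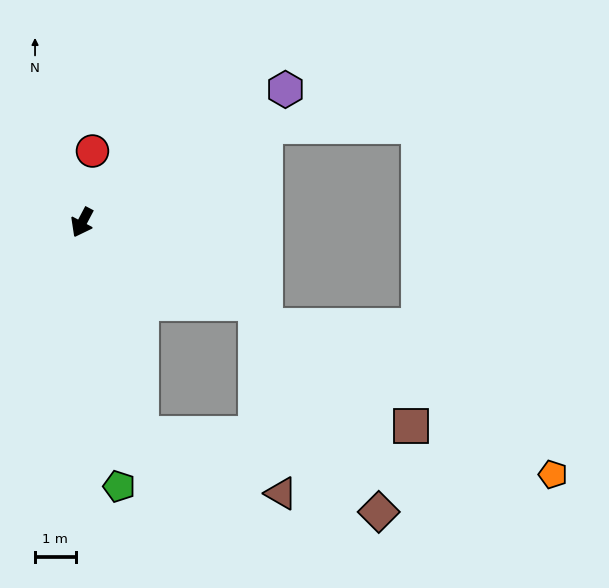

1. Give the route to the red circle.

turn right 160°, forward 1.8 m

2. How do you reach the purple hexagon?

turn left 151°, forward 6.0 m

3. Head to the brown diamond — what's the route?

blocked — turn left 93°, forward 4.7 m, then turn right 35°, forward 6.0 m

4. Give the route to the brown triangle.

blocked — turn left 44°, forward 5.4 m, then turn left 51°, forward 3.7 m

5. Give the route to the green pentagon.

turn left 36°, forward 6.6 m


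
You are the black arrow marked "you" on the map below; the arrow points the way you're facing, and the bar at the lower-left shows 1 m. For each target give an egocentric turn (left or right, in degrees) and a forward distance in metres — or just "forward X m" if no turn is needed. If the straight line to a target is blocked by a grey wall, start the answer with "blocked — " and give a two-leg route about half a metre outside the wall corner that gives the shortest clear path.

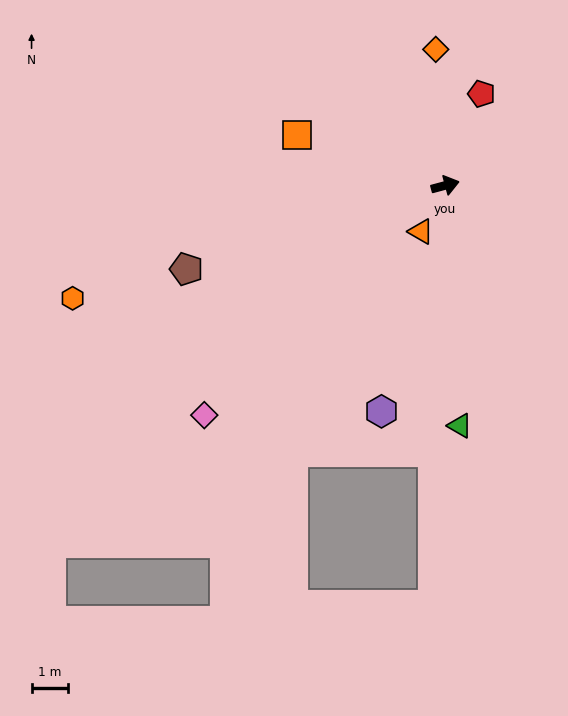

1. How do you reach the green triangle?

turn right 102°, forward 6.6 m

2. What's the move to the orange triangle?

turn right 133°, forward 1.4 m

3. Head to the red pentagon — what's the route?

turn left 53°, forward 2.7 m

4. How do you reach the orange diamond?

turn left 79°, forward 3.7 m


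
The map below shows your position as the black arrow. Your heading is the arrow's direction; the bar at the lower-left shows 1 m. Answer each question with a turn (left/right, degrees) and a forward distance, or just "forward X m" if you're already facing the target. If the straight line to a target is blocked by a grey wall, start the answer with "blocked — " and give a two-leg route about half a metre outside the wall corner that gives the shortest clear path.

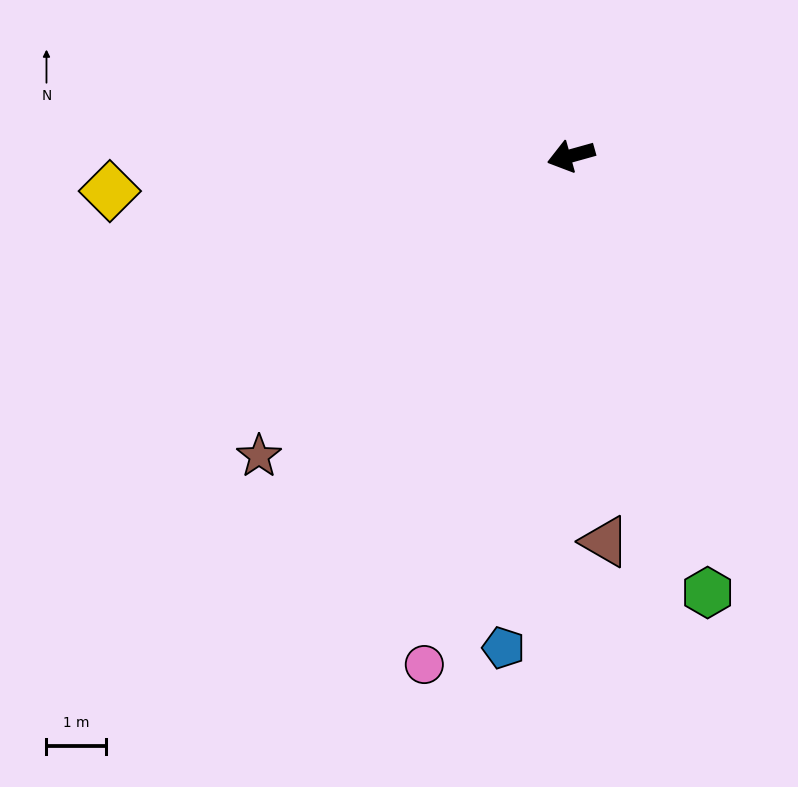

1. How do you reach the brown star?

turn left 28°, forward 7.3 m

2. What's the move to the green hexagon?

turn left 92°, forward 7.7 m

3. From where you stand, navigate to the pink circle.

turn left 58°, forward 8.9 m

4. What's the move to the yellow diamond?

turn right 11°, forward 7.8 m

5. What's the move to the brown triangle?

turn left 79°, forward 6.5 m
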